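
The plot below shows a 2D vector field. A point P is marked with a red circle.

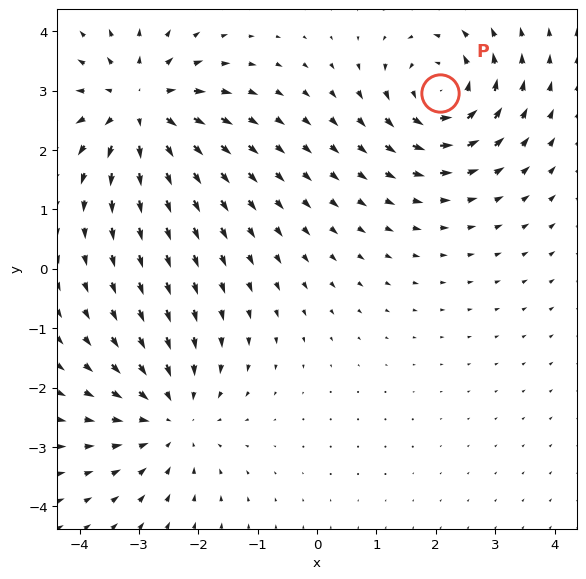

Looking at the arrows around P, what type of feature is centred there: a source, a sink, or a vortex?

At P (2.1, 3.0) the arrows circulate counterclockwise. Divergence ≈0, curl about +6 — near-zero divergence with nonzero curl is a vortex.

vortex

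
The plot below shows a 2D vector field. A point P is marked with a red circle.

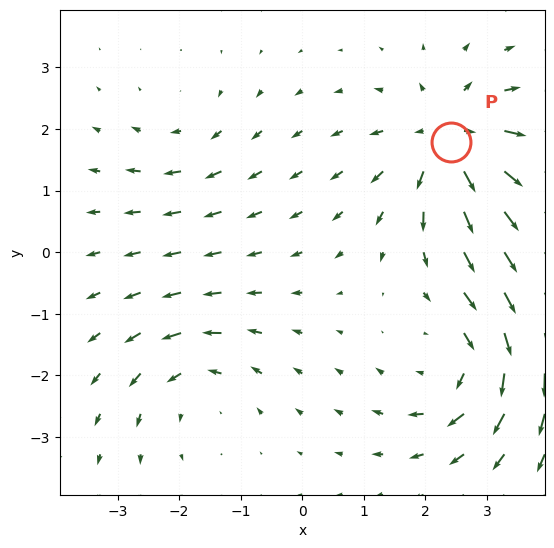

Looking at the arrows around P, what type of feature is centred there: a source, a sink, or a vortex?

At P (2.4, 1.8) the arrows spread outward. Divergence about +6, curl ≈0 — positive divergence with near-zero curl is a source.

source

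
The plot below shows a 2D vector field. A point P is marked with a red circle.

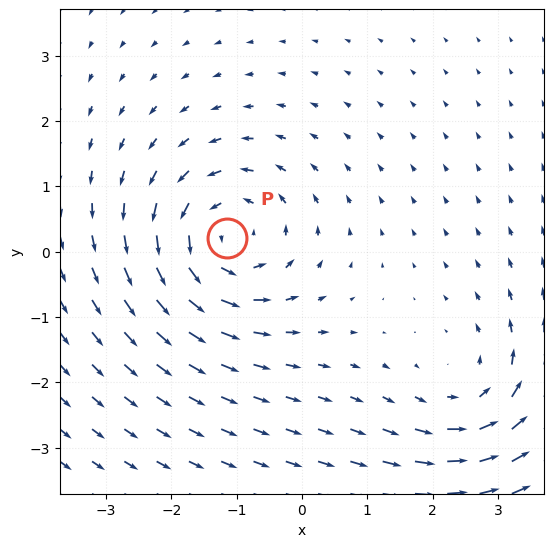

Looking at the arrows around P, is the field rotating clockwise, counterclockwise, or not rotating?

counterclockwise

Near P at (-1.2, 0.2) the arrows circulate counterclockwise. The curl (z-component) there is about +5; positive curl means counterclockwise rotation.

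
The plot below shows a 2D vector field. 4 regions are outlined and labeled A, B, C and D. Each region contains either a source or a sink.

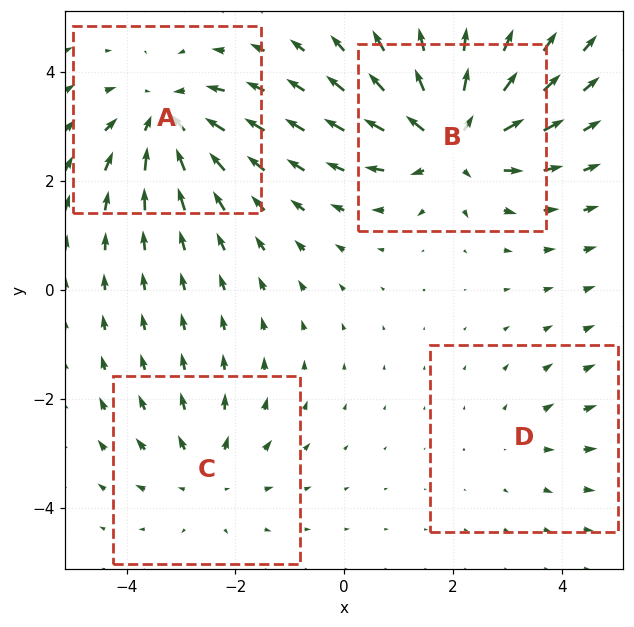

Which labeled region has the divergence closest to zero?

Divergence at each region's feature centre — A: about -5, B: about +7, C: about +3, D: about +2. Region D is closest to zero.

D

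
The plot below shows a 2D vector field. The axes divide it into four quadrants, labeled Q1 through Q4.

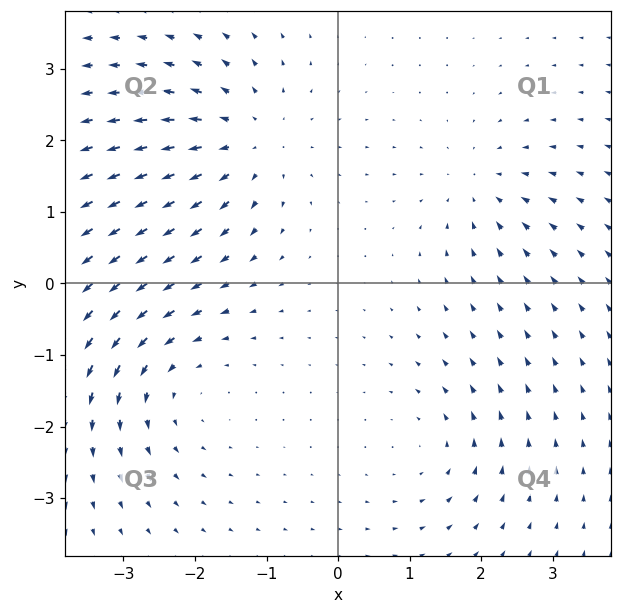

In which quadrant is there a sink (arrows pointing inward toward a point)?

The sink sits at approximately (2.0, 1.4), which lies in quadrant Q1. The divergence there is about -4, negative as expected for a sink.

Q1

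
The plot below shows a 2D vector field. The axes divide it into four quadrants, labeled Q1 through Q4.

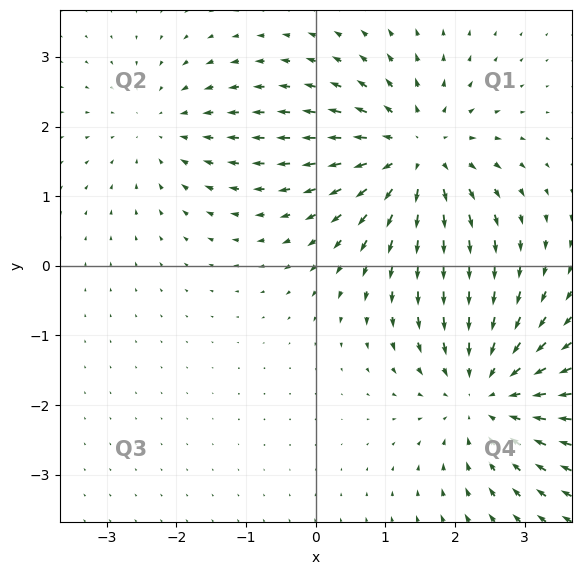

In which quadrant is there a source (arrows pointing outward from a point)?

Q1

The source sits at approximately (1.4, 1.6), which lies in quadrant Q1. The divergence there is about +5, positive as expected for a source.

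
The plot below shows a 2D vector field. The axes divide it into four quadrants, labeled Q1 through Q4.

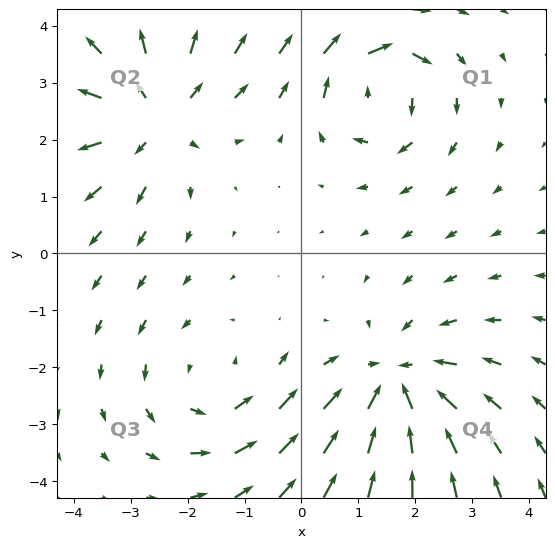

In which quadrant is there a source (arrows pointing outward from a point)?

Q2

The source sits at approximately (-2.6, 2.4), which lies in quadrant Q2. The divergence there is about +4, positive as expected for a source.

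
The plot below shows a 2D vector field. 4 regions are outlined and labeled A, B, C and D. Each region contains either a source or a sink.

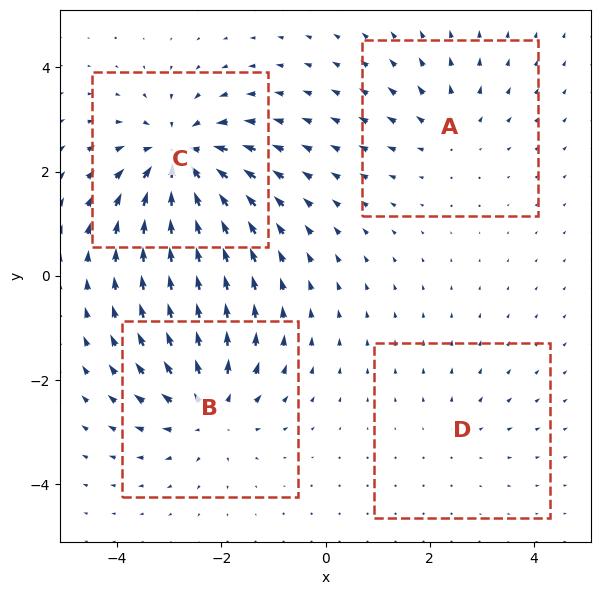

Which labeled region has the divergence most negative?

Divergence at each region's feature centre — A: about +3, B: about +5, C: about -7, D: about +2. Region C is most negative.

C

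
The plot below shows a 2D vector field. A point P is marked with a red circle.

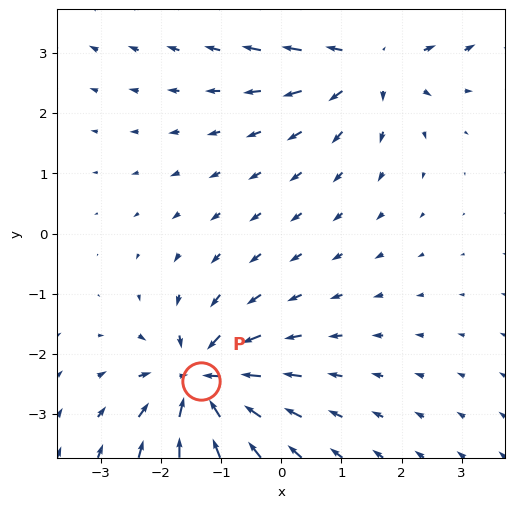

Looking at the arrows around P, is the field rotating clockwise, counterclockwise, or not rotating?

not rotating

Near P at (-1.3, -2.5) the arrows show no circulation. The curl there is ≈0.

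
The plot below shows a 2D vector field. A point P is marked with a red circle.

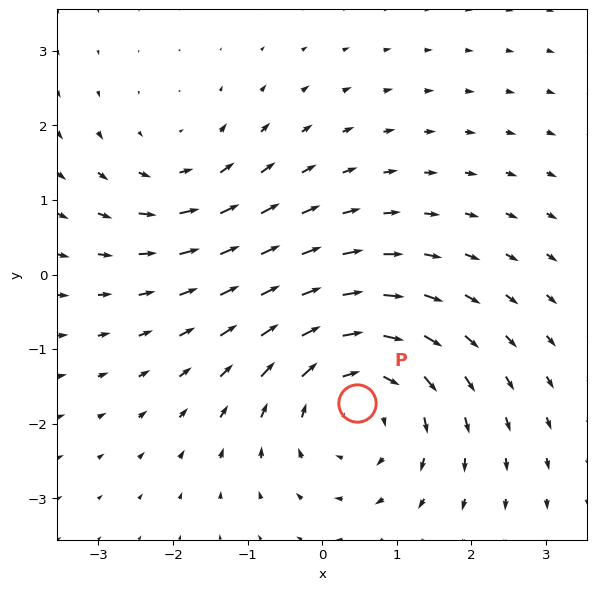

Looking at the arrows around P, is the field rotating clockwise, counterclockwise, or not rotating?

Near P at (0.5, -1.7) the arrows circulate clockwise. The curl (z-component) there is about -4; negative curl means clockwise rotation.

clockwise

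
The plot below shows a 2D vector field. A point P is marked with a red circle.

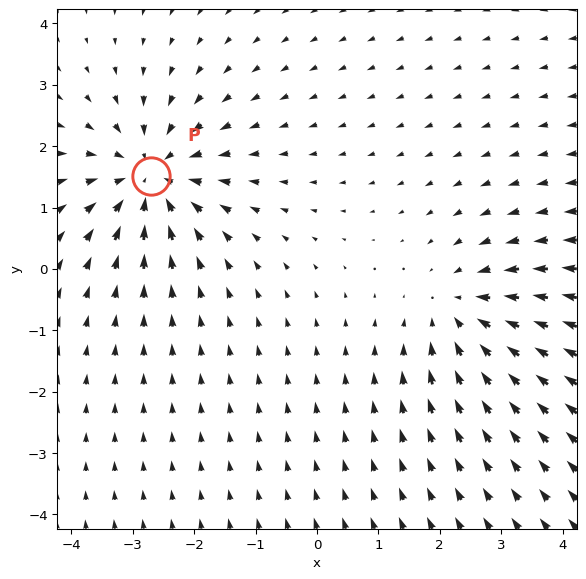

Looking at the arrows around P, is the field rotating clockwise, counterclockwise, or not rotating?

not rotating

Near P at (-2.7, 1.5) the arrows show no circulation. The curl there is ≈0.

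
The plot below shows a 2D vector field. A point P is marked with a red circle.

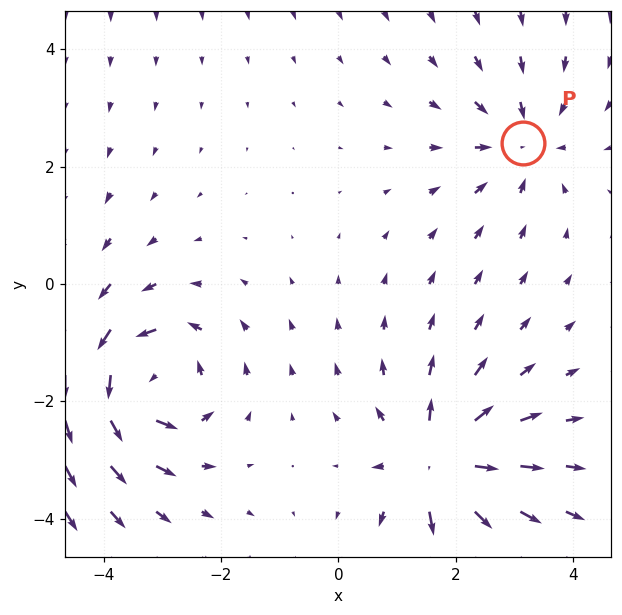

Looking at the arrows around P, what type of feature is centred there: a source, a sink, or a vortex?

At P (3.2, 2.4) the arrows converge inward. Divergence about -3, curl ≈0 — negative divergence with near-zero curl is a sink.

sink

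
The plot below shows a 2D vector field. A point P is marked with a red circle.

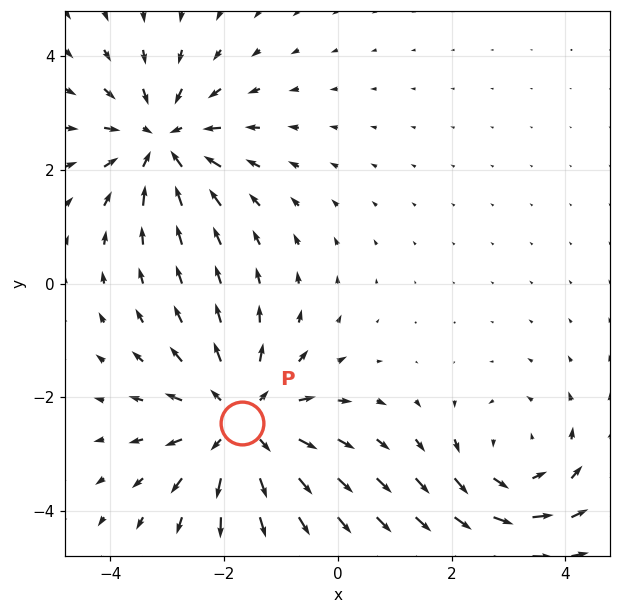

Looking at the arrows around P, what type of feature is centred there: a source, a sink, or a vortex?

At P (-1.7, -2.5) the arrows spread outward. Divergence about +4, curl ≈0 — positive divergence with near-zero curl is a source.

source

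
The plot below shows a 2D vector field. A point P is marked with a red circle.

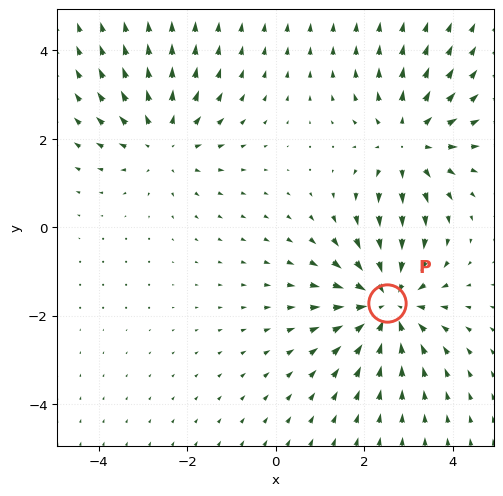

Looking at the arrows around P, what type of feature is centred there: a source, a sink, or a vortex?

At P (2.5, -1.7) the arrows converge inward. Divergence about -4, curl ≈0 — negative divergence with near-zero curl is a sink.

sink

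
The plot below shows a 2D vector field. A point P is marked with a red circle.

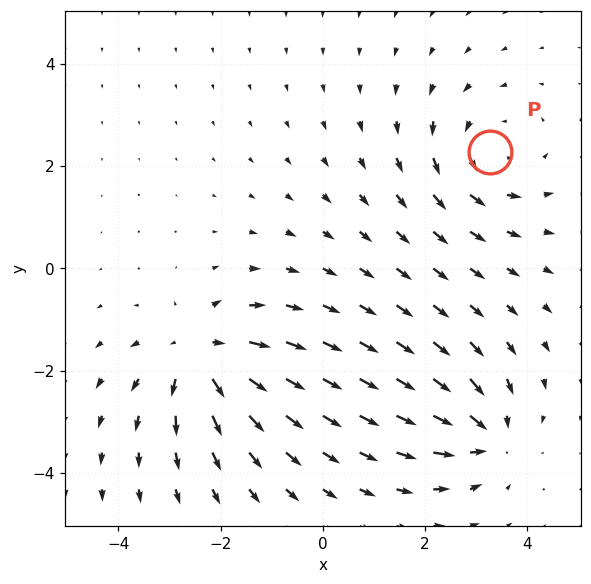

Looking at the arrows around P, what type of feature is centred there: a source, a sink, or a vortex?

vortex

At P (3.3, 2.3) the arrows circulate counterclockwise. Divergence ≈0, curl about +3 — near-zero divergence with nonzero curl is a vortex.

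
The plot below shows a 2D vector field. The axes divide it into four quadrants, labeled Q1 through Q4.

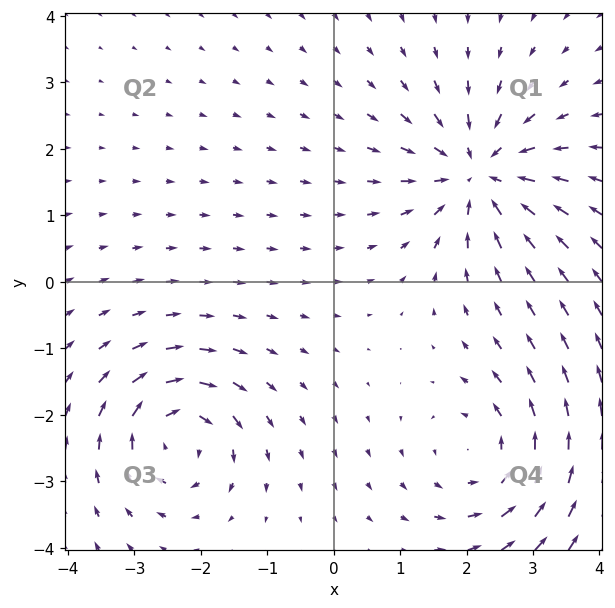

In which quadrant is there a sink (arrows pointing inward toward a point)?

Q1

The sink sits at approximately (2.2, 1.6), which lies in quadrant Q1. The divergence there is about -5, negative as expected for a sink.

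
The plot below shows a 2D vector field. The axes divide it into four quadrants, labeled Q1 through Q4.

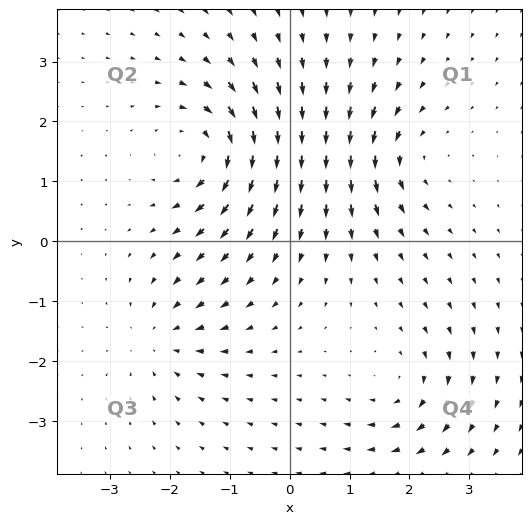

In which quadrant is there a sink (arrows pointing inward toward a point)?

The sink sits at approximately (-2.1, -1.6), which lies in quadrant Q3. The divergence there is about -4, negative as expected for a sink.

Q3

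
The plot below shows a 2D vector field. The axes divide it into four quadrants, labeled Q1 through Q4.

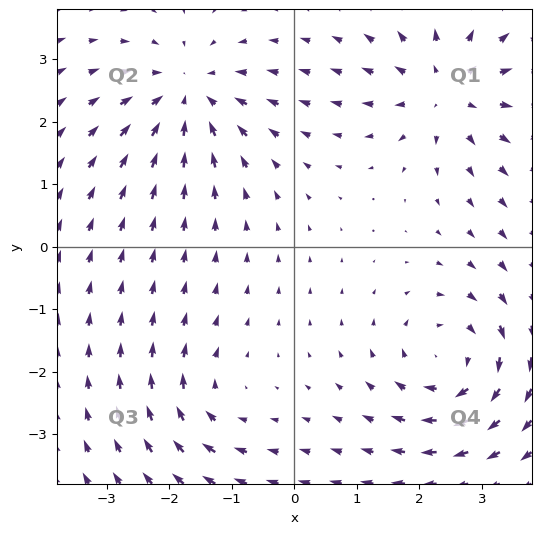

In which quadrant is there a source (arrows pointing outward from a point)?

The source sits at approximately (2.4, 2.5), which lies in quadrant Q1. The divergence there is about +5, positive as expected for a source.

Q1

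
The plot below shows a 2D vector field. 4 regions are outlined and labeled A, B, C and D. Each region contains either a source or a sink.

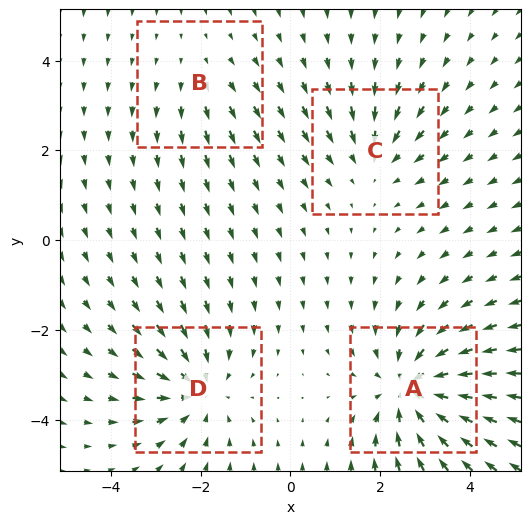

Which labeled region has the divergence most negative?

Divergence at each region's feature centre — A: about -6, B: about +2, C: about -3, D: about -4. Region A is most negative.

A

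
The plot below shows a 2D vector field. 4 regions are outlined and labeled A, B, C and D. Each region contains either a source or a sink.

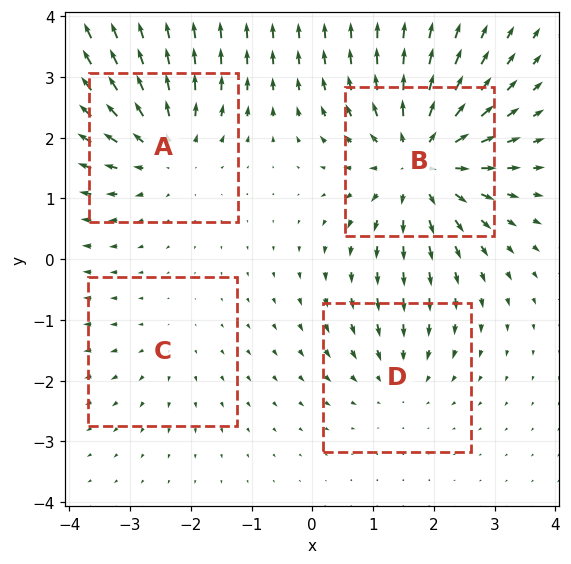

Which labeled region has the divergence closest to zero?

Divergence at each region's feature centre — A: about +5, B: about +7, C: about +2, D: about -3. Region C is closest to zero.

C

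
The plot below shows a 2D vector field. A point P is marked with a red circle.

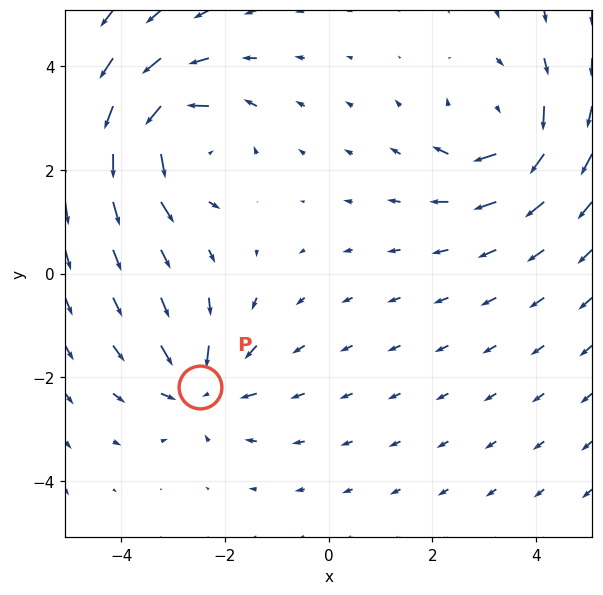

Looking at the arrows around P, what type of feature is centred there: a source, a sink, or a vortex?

sink

At P (-2.5, -2.2) the arrows converge inward. Divergence about -4, curl ≈0 — negative divergence with near-zero curl is a sink.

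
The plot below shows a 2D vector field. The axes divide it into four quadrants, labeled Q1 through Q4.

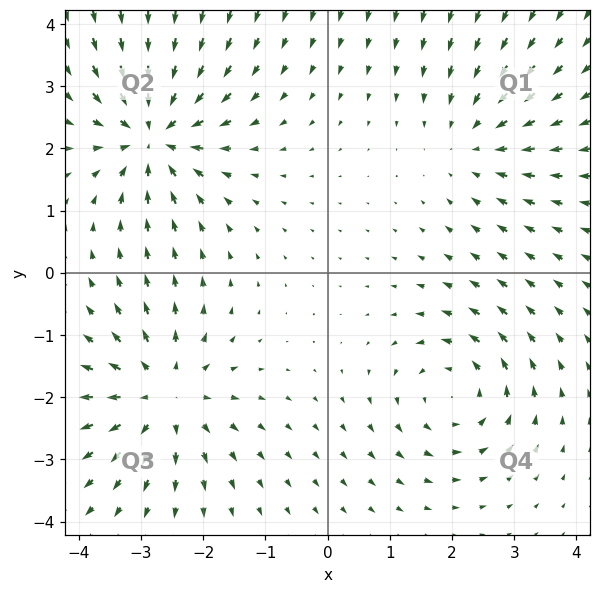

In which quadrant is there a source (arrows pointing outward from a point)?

The source sits at approximately (-2.6, -2.0), which lies in quadrant Q3. The divergence there is about +5, positive as expected for a source.

Q3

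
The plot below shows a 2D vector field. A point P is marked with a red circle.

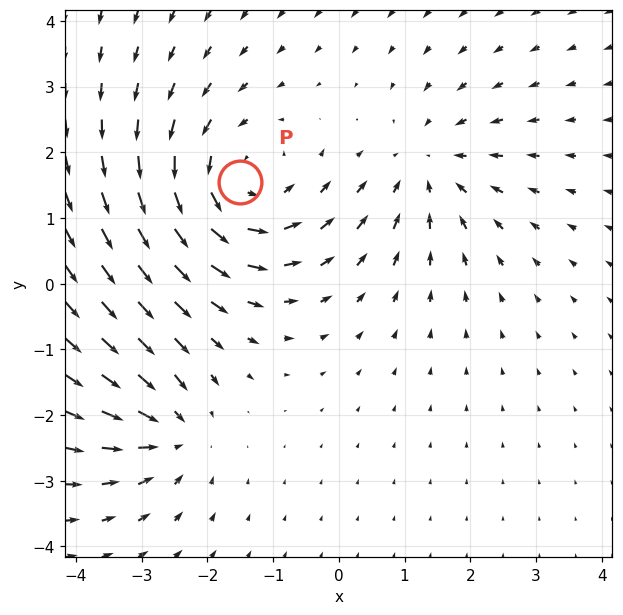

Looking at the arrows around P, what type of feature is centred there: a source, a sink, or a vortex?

At P (-1.5, 1.5) the arrows circulate counterclockwise. Divergence ≈0, curl about +4 — near-zero divergence with nonzero curl is a vortex.

vortex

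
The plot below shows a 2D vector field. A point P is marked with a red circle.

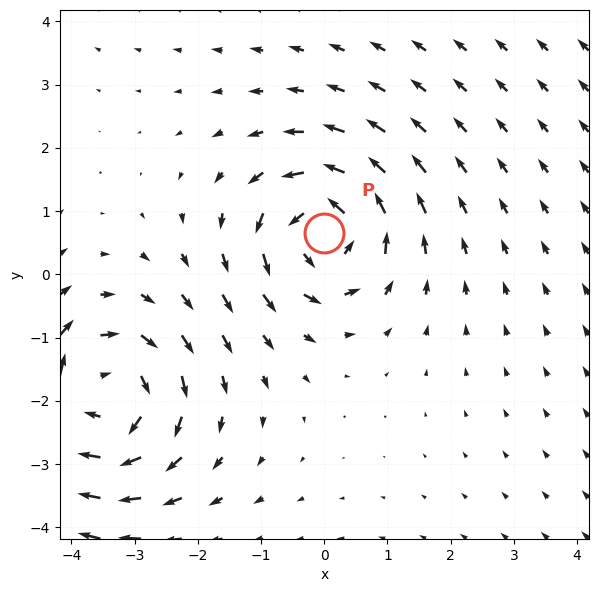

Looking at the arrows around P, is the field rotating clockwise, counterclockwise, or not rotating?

counterclockwise

Near P at (0.0, 0.7) the arrows circulate counterclockwise. The curl (z-component) there is about +5; positive curl means counterclockwise rotation.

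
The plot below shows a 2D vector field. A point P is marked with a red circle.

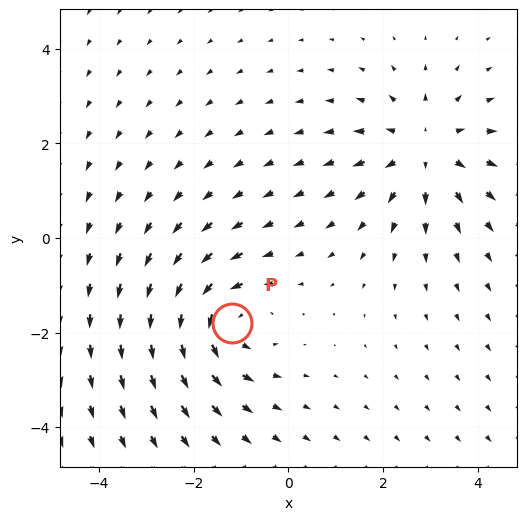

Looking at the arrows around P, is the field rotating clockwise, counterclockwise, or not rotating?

Near P at (-1.2, -1.8) the arrows circulate counterclockwise. The curl (z-component) there is about +4; positive curl means counterclockwise rotation.

counterclockwise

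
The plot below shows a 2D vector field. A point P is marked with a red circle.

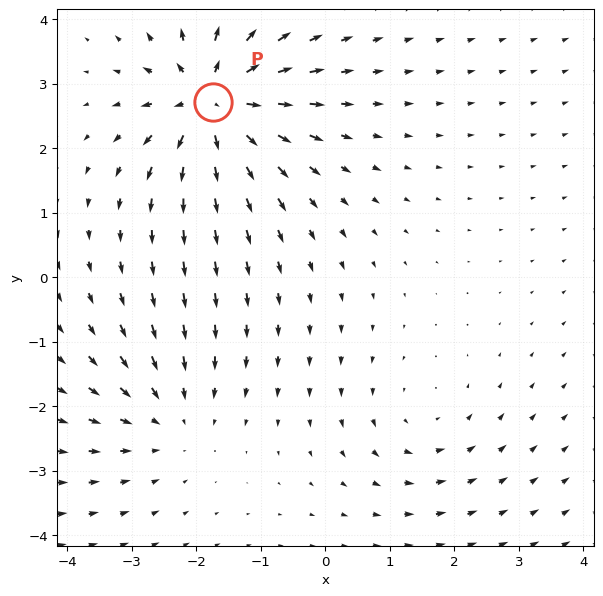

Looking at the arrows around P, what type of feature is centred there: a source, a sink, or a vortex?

source

At P (-1.7, 2.7) the arrows spread outward. Divergence about +7, curl ≈0 — positive divergence with near-zero curl is a source.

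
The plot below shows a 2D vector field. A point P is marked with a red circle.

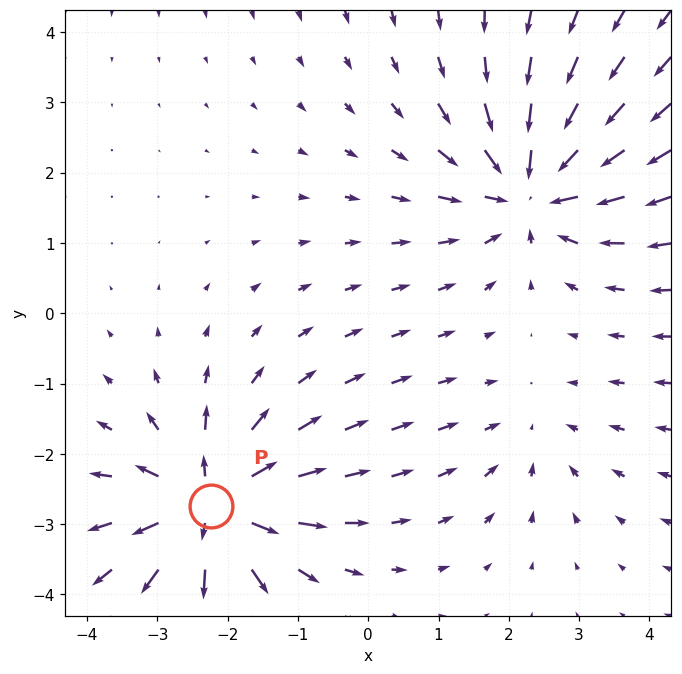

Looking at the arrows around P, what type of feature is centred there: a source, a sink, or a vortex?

source

At P (-2.2, -2.7) the arrows spread outward. Divergence about +7, curl ≈0 — positive divergence with near-zero curl is a source.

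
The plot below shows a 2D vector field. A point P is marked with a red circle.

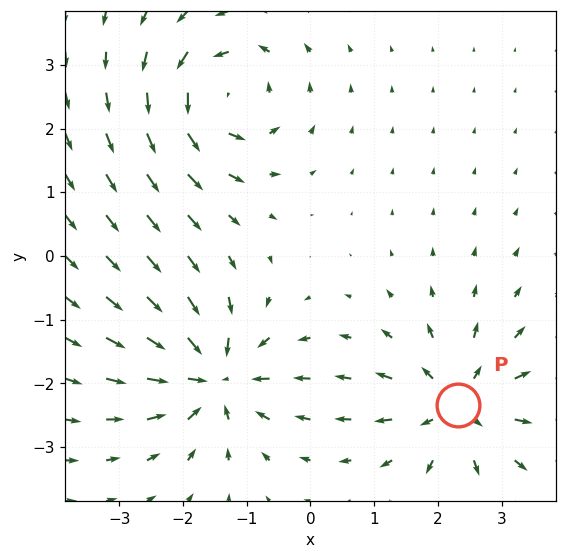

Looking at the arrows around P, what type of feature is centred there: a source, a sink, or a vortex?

source

At P (2.3, -2.3) the arrows spread outward. Divergence about +6, curl ≈0 — positive divergence with near-zero curl is a source.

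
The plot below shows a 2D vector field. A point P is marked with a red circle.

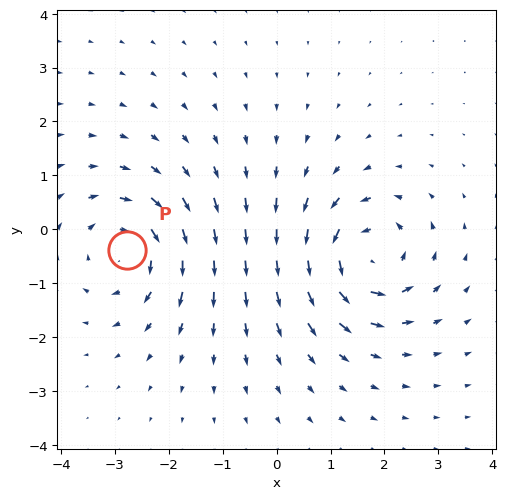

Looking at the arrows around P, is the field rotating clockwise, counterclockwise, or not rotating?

clockwise

Near P at (-2.8, -0.4) the arrows circulate clockwise. The curl (z-component) there is about -5; negative curl means clockwise rotation.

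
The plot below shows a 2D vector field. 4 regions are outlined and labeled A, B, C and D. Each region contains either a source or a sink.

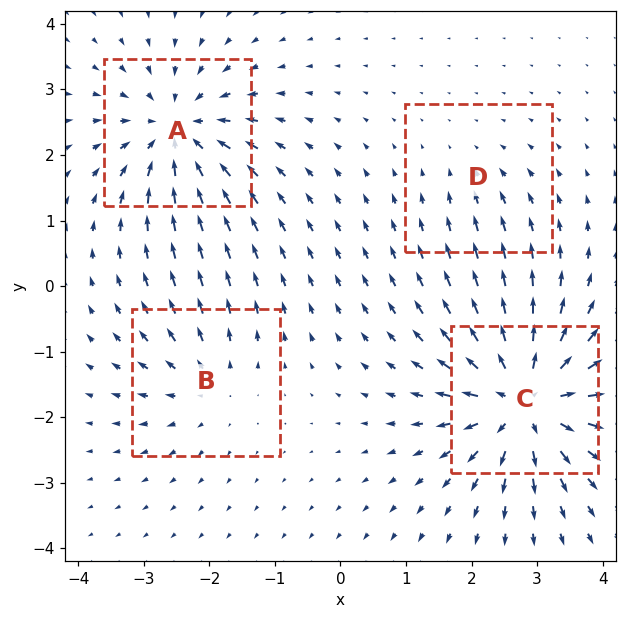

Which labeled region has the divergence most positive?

Divergence at each region's feature centre — A: about -6, B: about +4, C: about +8, D: about -2. Region C is most positive.

C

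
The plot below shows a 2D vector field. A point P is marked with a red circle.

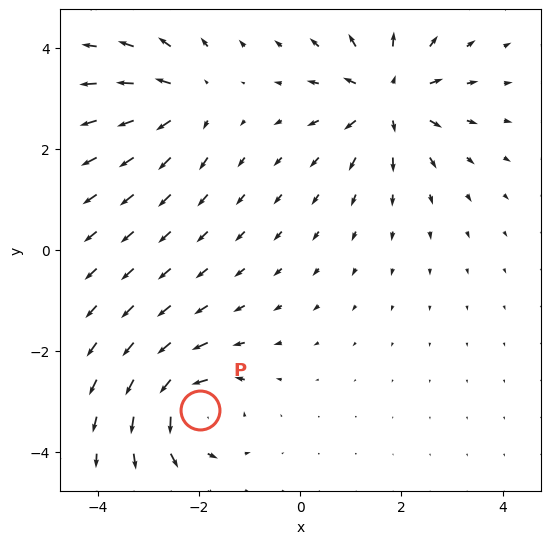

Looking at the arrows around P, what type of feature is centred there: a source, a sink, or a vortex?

vortex

At P (-2.0, -3.2) the arrows circulate counterclockwise. Divergence ≈0, curl about +6 — near-zero divergence with nonzero curl is a vortex.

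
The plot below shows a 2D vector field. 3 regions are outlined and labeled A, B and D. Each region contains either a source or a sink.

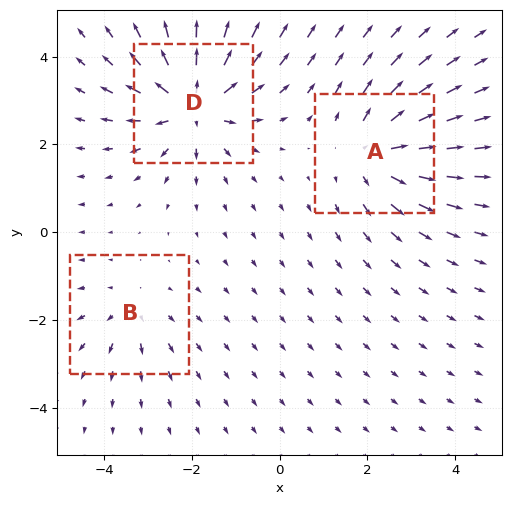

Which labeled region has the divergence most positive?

D

Divergence at each region's feature centre — A: about +4, B: about +2, D: about +5. Region D is most positive.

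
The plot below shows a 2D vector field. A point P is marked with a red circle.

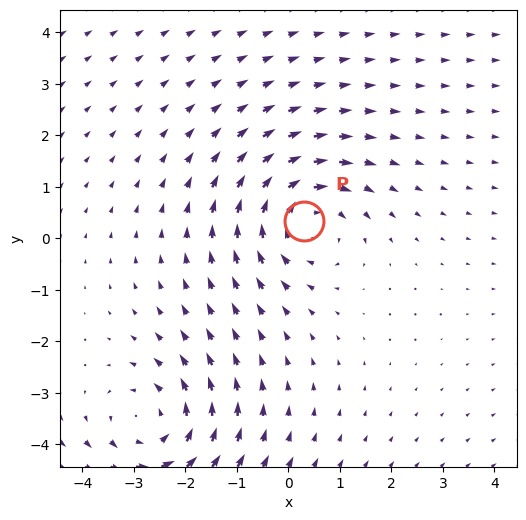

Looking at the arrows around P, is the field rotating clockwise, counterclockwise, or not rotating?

clockwise

Near P at (0.3, 0.3) the arrows circulate clockwise. The curl (z-component) there is about -4; negative curl means clockwise rotation.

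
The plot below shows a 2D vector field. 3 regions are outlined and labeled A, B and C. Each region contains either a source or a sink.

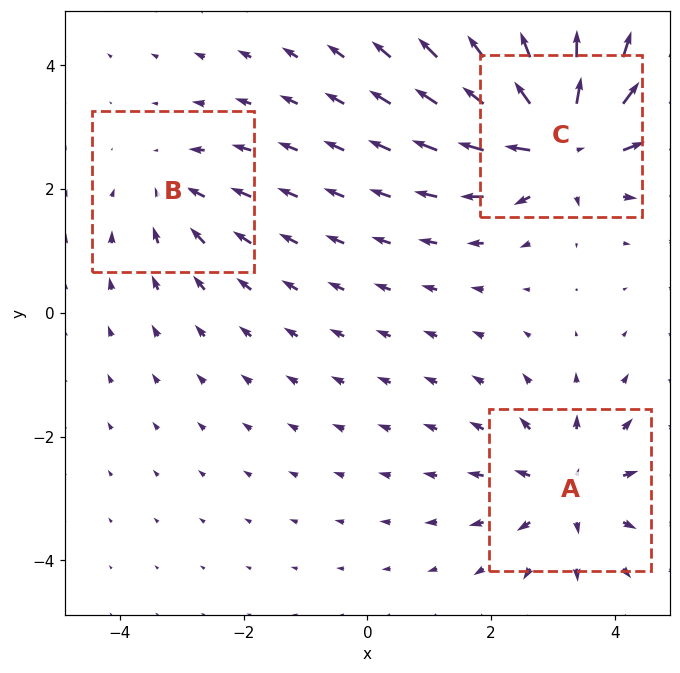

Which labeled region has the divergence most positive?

Divergence at each region's feature centre — A: about +3, B: about -2, C: about +6. Region C is most positive.

C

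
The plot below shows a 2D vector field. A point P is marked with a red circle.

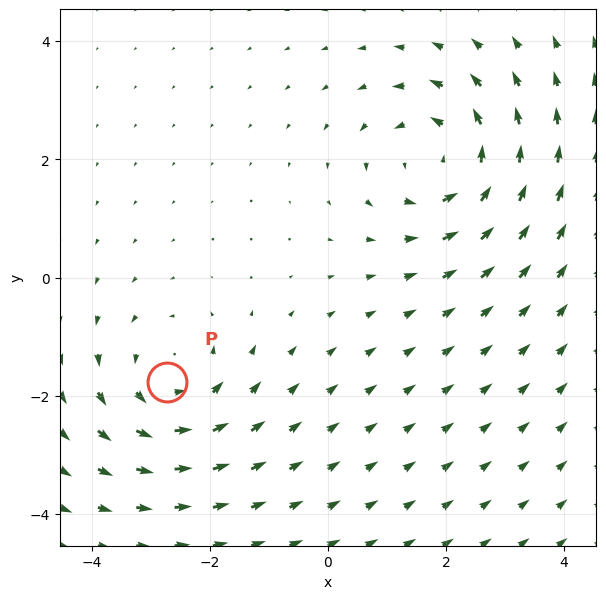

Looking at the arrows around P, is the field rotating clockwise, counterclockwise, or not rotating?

Near P at (-2.7, -1.8) the arrows circulate counterclockwise. The curl (z-component) there is about +3; positive curl means counterclockwise rotation.

counterclockwise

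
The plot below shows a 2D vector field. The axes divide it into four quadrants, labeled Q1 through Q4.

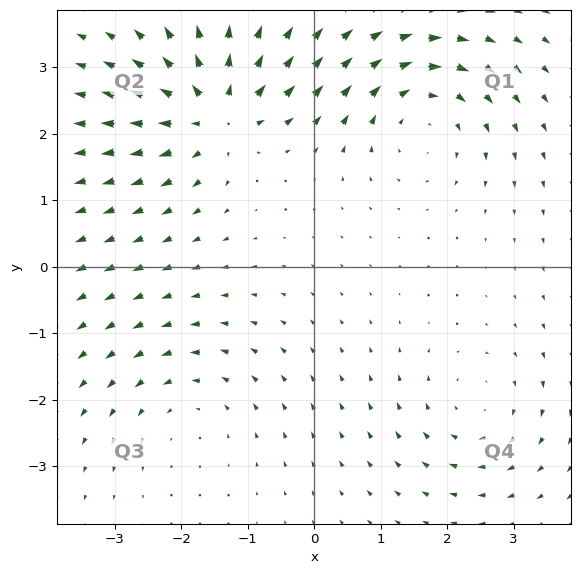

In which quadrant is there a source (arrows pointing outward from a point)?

The source sits at approximately (-1.5, 2.3), which lies in quadrant Q2. The divergence there is about +7, positive as expected for a source.

Q2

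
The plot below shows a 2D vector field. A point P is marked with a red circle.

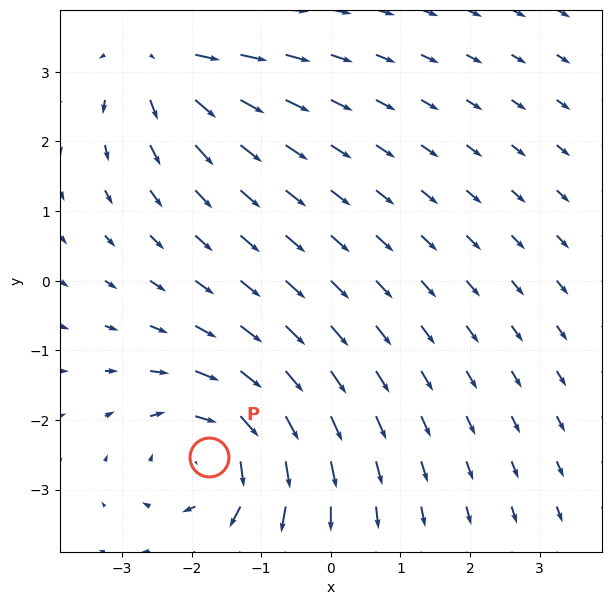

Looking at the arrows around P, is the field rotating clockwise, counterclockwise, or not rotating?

Near P at (-1.8, -2.5) the arrows circulate clockwise. The curl (z-component) there is about -4; negative curl means clockwise rotation.

clockwise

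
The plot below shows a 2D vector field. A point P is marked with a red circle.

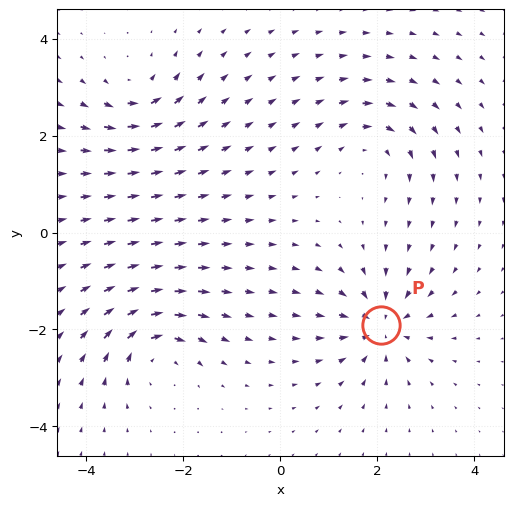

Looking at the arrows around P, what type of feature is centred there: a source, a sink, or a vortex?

sink

At P (2.1, -1.9) the arrows converge inward. Divergence about -7, curl ≈0 — negative divergence with near-zero curl is a sink.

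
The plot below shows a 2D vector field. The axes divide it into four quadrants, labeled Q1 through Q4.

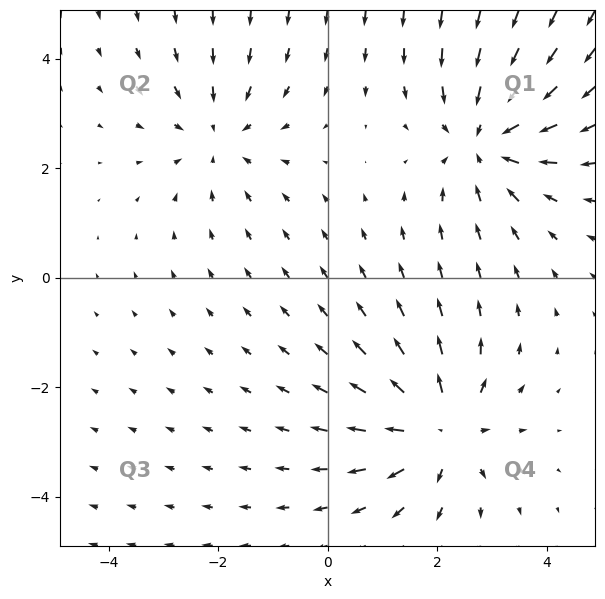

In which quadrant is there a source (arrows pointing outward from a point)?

The source sits at approximately (2.1, -2.8), which lies in quadrant Q4. The divergence there is about +4, positive as expected for a source.

Q4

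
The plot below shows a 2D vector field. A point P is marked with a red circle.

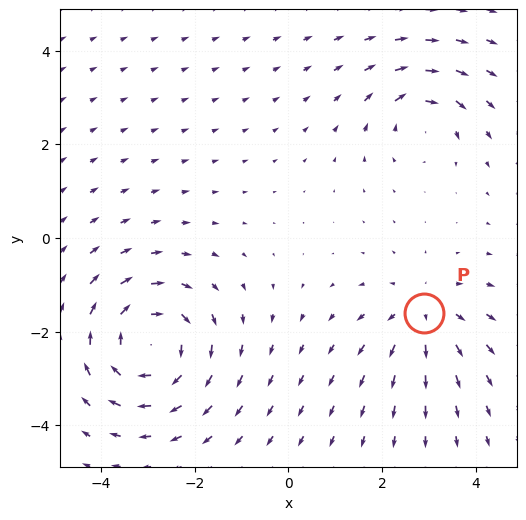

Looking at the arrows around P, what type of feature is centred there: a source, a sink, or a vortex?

source

At P (2.9, -1.6) the arrows spread outward. Divergence about +3, curl ≈0 — positive divergence with near-zero curl is a source.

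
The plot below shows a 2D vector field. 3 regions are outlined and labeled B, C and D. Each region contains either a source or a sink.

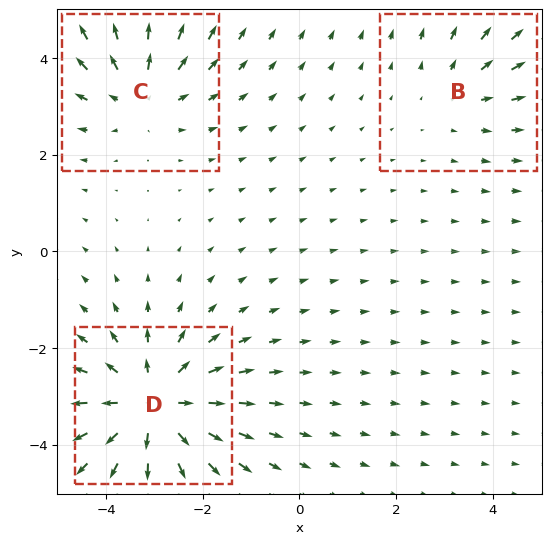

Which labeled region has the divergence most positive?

Divergence at each region's feature centre — B: about +2, C: about +3, D: about +4. Region D is most positive.

D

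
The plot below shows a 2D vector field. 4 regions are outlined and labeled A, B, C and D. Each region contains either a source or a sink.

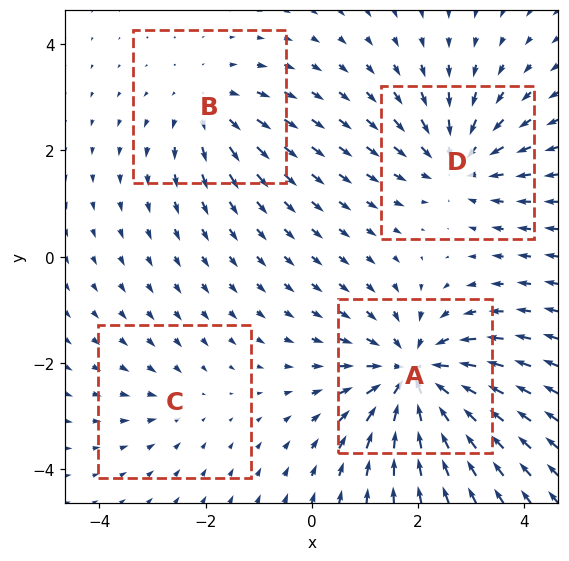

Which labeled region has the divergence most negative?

A

Divergence at each region's feature centre — A: about -7, B: about +3, C: about -2, D: about -5. Region A is most negative.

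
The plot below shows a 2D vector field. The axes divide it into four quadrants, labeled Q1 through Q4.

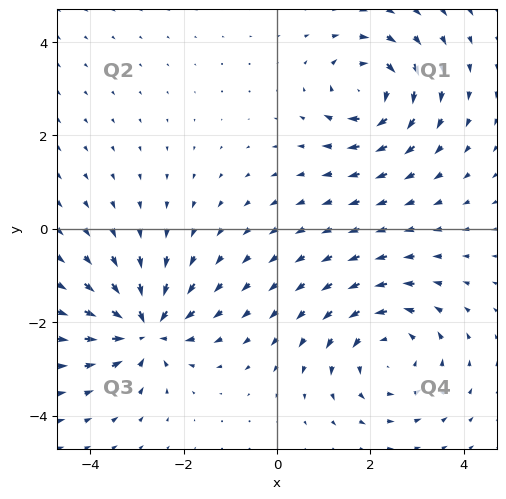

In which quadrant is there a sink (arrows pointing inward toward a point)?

The sink sits at approximately (-2.8, -2.1), which lies in quadrant Q3. The divergence there is about -4, negative as expected for a sink.

Q3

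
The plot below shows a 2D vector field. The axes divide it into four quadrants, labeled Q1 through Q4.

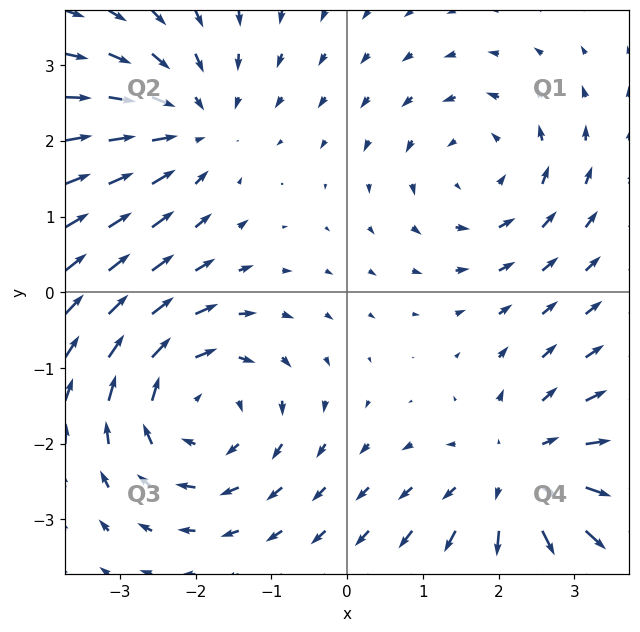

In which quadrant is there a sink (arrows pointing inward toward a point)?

Q2

The sink sits at approximately (-2.1, 2.2), which lies in quadrant Q2. The divergence there is about -3, negative as expected for a sink.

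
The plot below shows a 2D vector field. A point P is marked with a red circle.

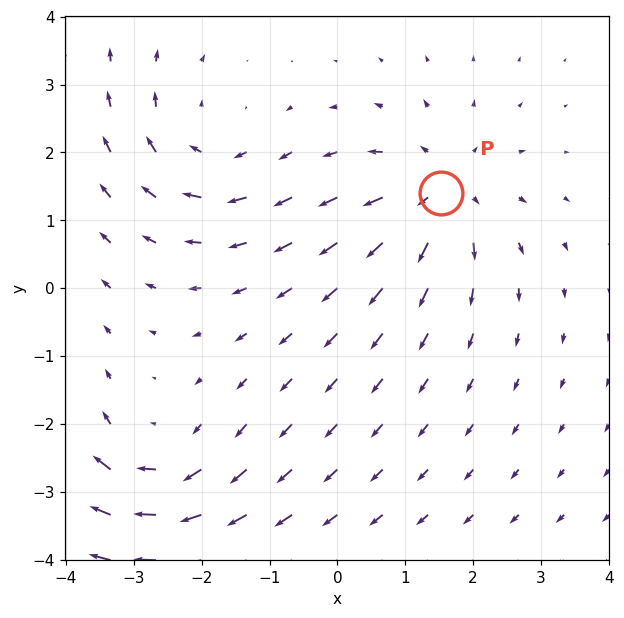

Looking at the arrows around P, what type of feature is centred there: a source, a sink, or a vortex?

source

At P (1.5, 1.4) the arrows spread outward. Divergence about +4, curl ≈0 — positive divergence with near-zero curl is a source.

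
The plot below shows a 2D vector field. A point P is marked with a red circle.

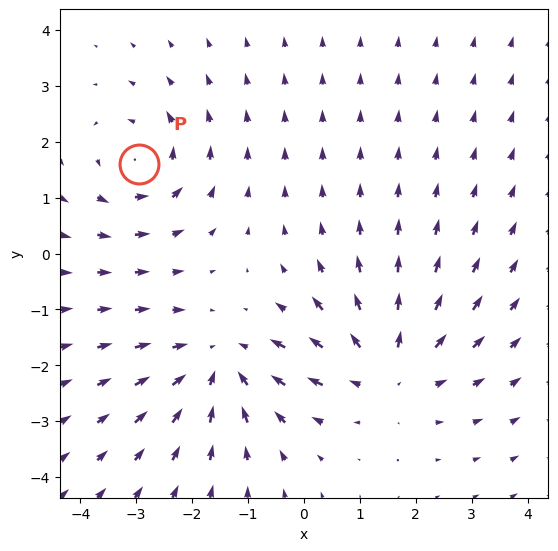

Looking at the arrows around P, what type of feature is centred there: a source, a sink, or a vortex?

vortex

At P (-3.0, 1.6) the arrows circulate counterclockwise. Divergence ≈0, curl about +4 — near-zero divergence with nonzero curl is a vortex.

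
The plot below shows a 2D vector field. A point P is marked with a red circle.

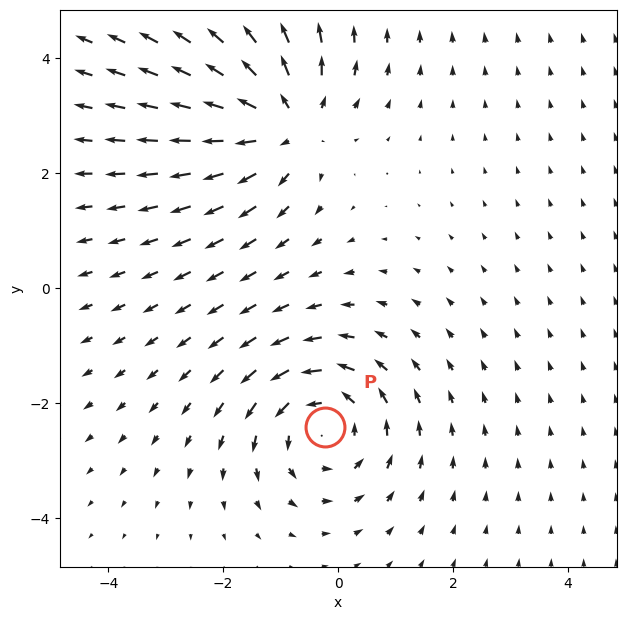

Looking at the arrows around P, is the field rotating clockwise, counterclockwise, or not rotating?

counterclockwise

Near P at (-0.2, -2.4) the arrows circulate counterclockwise. The curl (z-component) there is about +3; positive curl means counterclockwise rotation.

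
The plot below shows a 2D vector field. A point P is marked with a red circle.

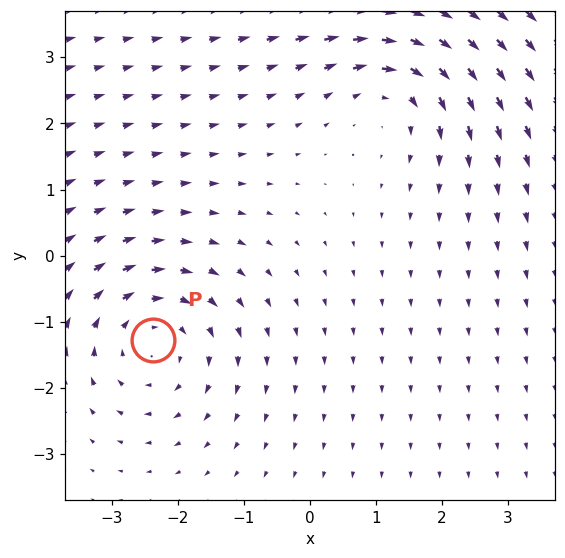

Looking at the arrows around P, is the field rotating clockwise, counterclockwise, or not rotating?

clockwise

Near P at (-2.4, -1.3) the arrows circulate clockwise. The curl (z-component) there is about -4; negative curl means clockwise rotation.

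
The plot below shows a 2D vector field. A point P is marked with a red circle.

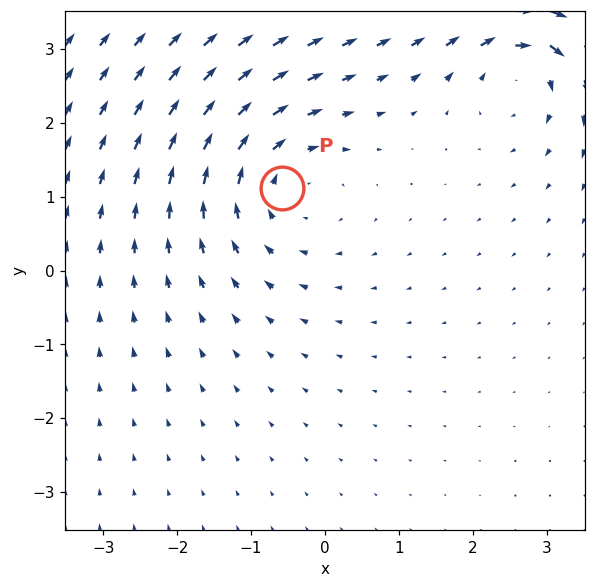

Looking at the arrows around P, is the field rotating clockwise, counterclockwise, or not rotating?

Near P at (-0.6, 1.1) the arrows circulate clockwise. The curl (z-component) there is about -3; negative curl means clockwise rotation.

clockwise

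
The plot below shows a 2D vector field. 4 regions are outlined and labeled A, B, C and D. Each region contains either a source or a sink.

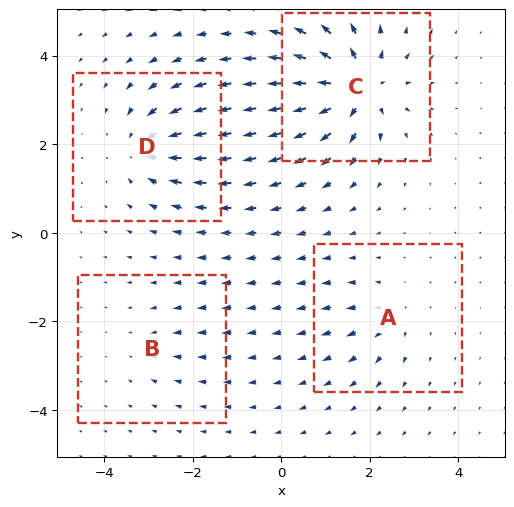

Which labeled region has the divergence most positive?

Divergence at each region's feature centre — A: about +4, B: about -2, C: about +9, D: about -6. Region C is most positive.

C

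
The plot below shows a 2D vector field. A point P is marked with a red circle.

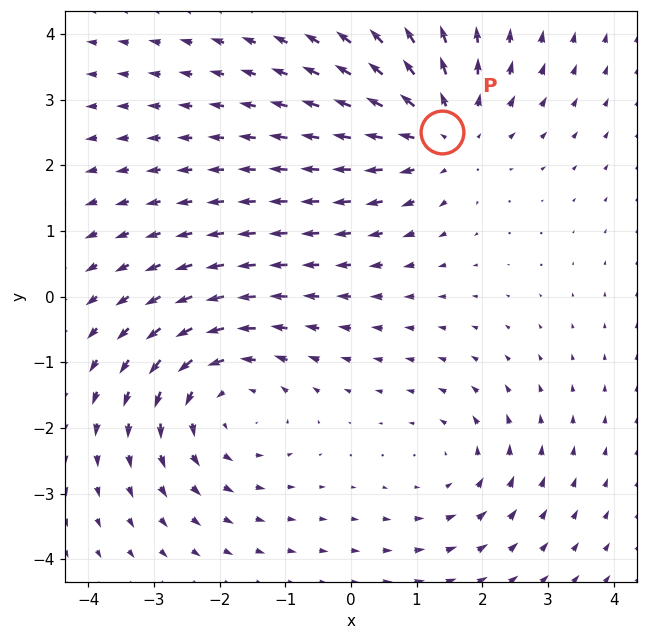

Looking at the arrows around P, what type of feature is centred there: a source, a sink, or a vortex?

At P (1.4, 2.5) the arrows spread outward. Divergence about +4, curl ≈0 — positive divergence with near-zero curl is a source.

source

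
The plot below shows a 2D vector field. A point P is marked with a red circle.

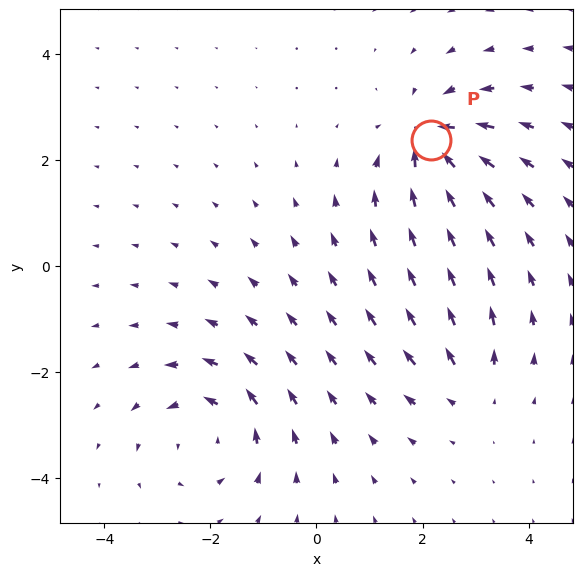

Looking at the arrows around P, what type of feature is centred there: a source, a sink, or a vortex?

At P (2.2, 2.4) the arrows converge inward. Divergence about -6, curl ≈0 — negative divergence with near-zero curl is a sink.

sink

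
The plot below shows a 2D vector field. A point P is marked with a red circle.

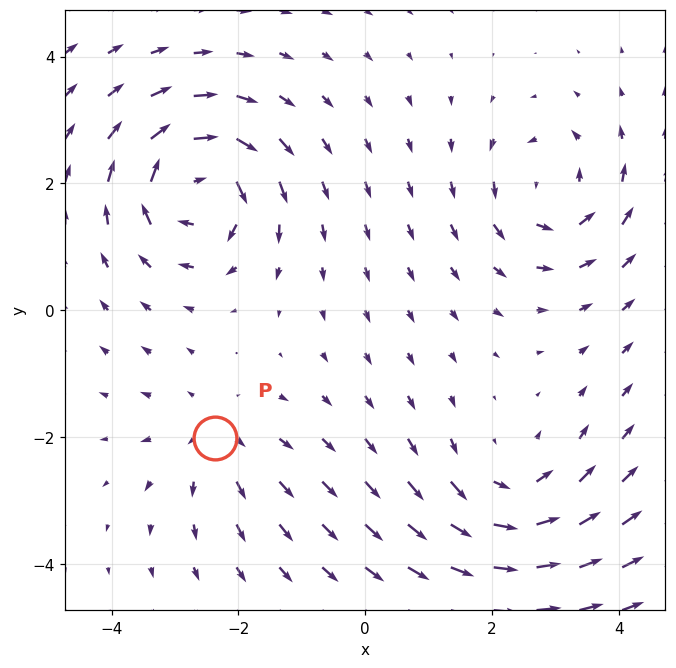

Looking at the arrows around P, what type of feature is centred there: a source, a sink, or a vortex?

At P (-2.4, -2.0) the arrows spread outward. Divergence about +3, curl ≈0 — positive divergence with near-zero curl is a source.

source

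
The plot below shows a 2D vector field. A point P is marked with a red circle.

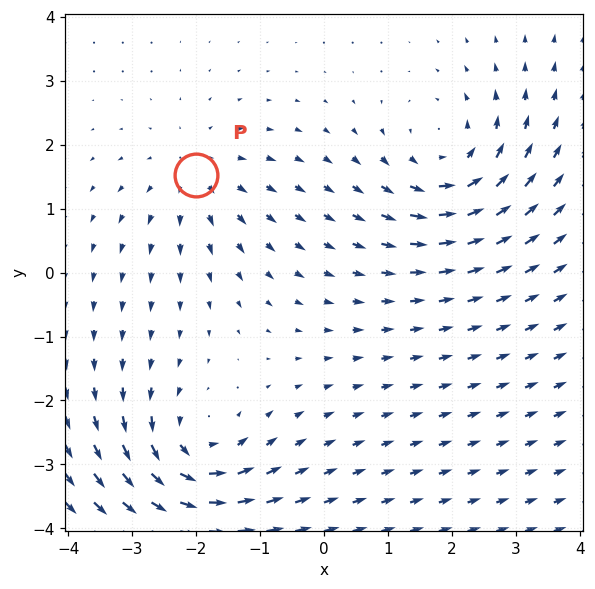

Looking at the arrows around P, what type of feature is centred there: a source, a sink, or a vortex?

At P (-2.0, 1.5) the arrows spread outward. Divergence about +3, curl ≈0 — positive divergence with near-zero curl is a source.

source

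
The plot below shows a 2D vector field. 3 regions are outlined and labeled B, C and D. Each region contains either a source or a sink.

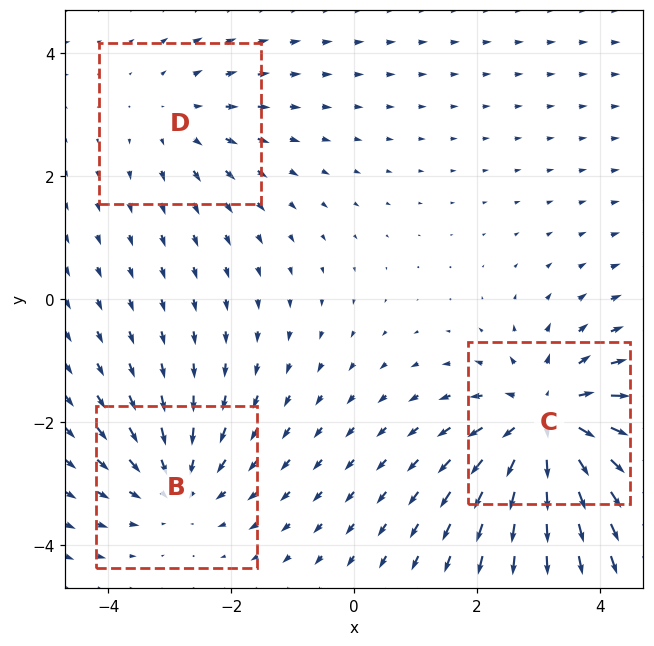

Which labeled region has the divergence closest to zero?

D

Divergence at each region's feature centre — B: about -3, C: about +5, D: about +2. Region D is closest to zero.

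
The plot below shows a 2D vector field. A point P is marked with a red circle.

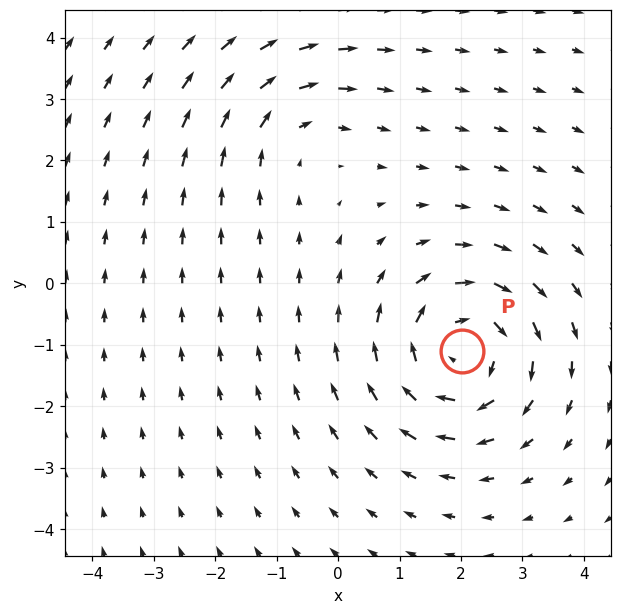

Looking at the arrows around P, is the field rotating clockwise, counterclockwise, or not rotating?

Near P at (2.0, -1.1) the arrows circulate clockwise. The curl (z-component) there is about -4; negative curl means clockwise rotation.

clockwise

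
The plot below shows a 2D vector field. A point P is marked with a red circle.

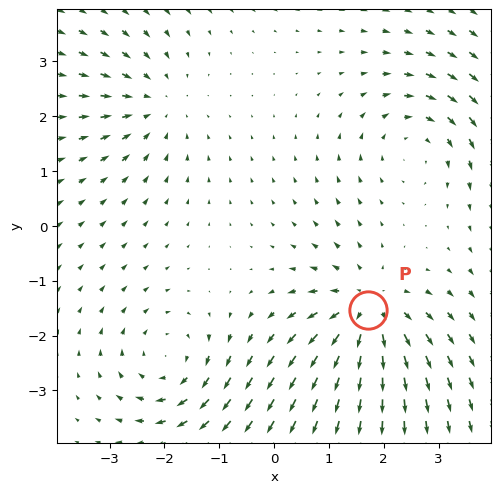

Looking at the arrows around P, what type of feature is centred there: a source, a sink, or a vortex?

source

At P (1.7, -1.5) the arrows spread outward. Divergence about +5, curl ≈0 — positive divergence with near-zero curl is a source.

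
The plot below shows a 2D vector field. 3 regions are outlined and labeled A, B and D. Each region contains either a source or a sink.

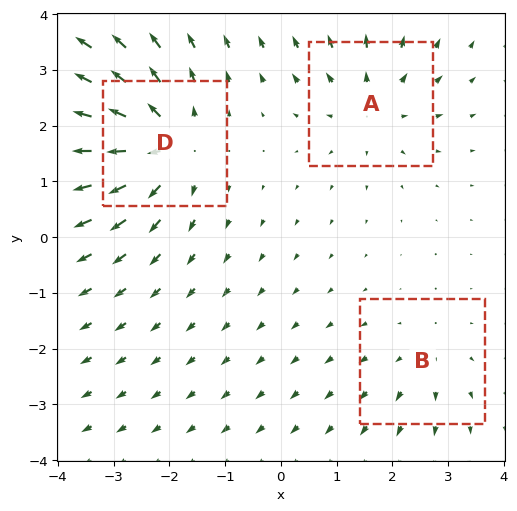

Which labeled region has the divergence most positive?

D

Divergence at each region's feature centre — A: about +3, B: about +2, D: about +5. Region D is most positive.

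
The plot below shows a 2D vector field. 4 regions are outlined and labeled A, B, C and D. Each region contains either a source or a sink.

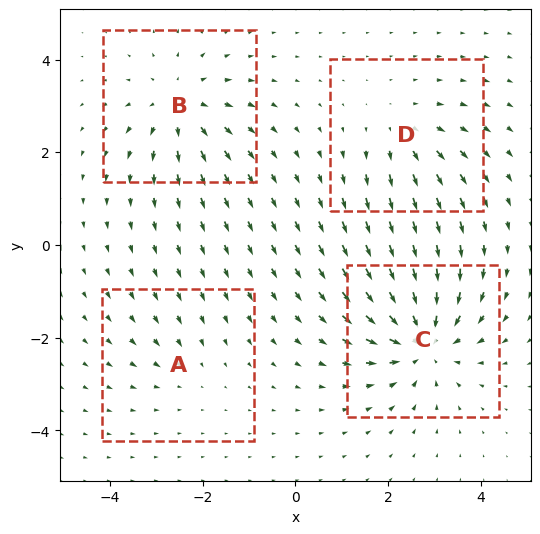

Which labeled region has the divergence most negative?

C

Divergence at each region's feature centre — A: about -2, B: about +5, C: about -6, D: about +3. Region C is most negative.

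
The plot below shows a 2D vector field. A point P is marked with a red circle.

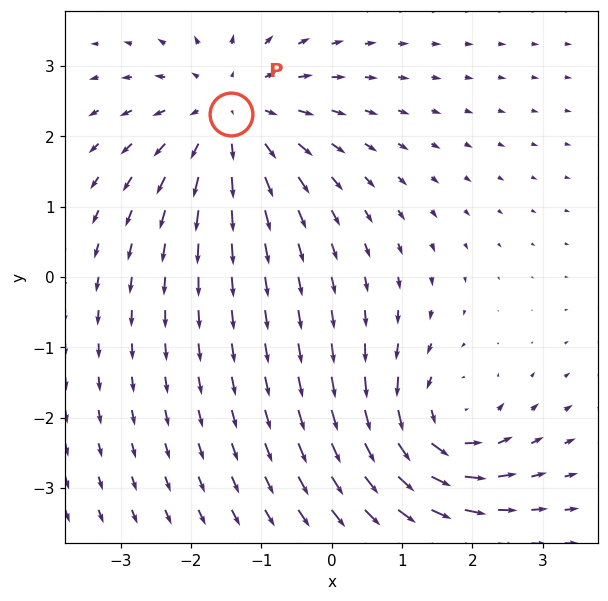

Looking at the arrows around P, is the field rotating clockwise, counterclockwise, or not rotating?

not rotating

Near P at (-1.4, 2.3) the arrows show no circulation. The curl there is ≈0.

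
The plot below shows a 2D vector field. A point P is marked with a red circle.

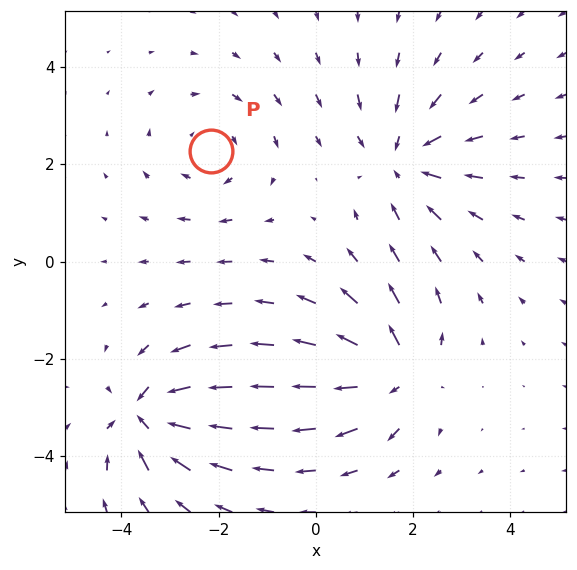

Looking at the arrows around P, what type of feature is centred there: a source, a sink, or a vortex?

At P (-2.2, 2.3) the arrows circulate clockwise. Divergence ≈0, curl about -2 — near-zero divergence with nonzero curl is a vortex.

vortex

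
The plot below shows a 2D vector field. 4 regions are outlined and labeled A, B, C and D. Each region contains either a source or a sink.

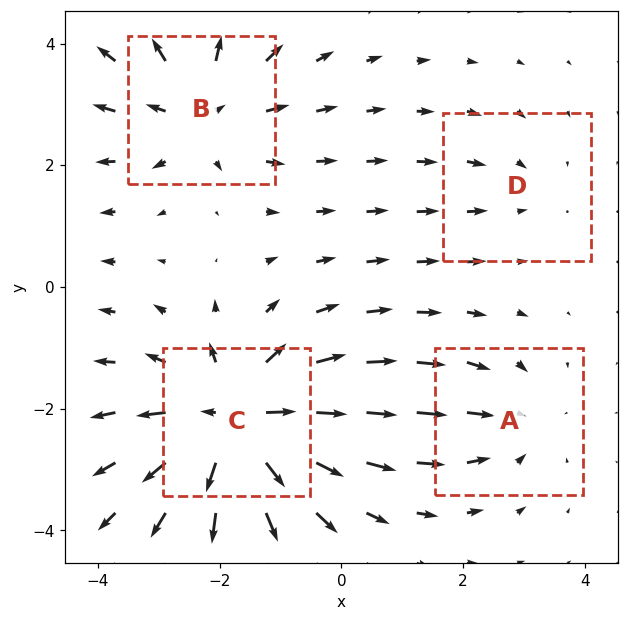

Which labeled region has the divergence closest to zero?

D

Divergence at each region's feature centre — A: about -3, B: about +5, C: about +7, D: about -2. Region D is closest to zero.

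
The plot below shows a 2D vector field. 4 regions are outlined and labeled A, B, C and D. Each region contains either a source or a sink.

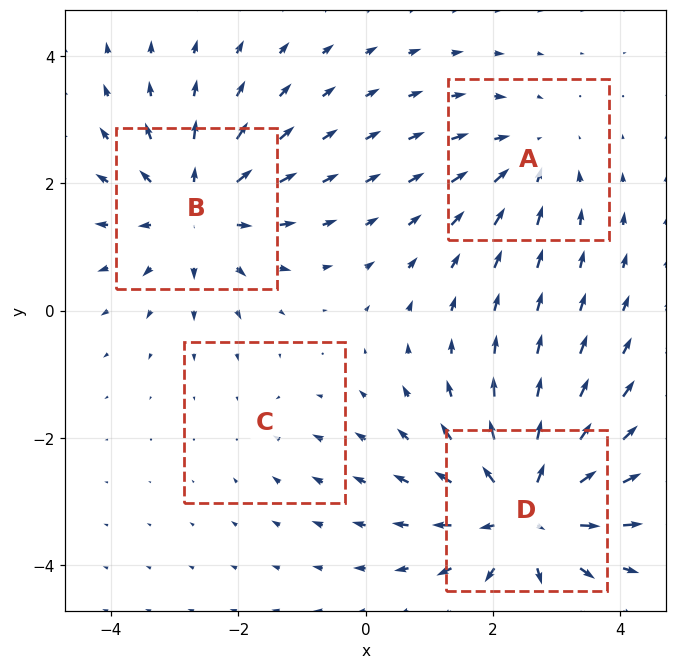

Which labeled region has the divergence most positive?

D

Divergence at each region's feature centre — A: about -3, B: about +5, C: about -2, D: about +7. Region D is most positive.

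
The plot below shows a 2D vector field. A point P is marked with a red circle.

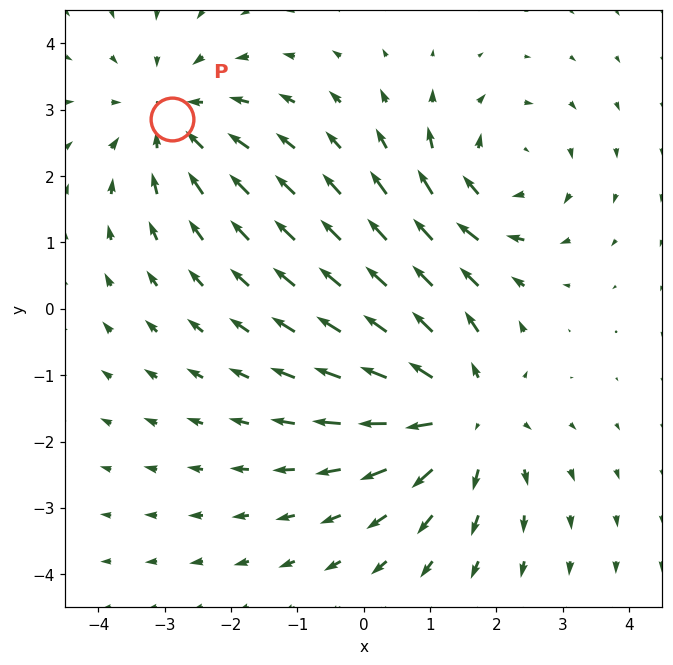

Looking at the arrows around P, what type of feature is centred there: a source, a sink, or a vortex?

At P (-2.9, 2.9) the arrows converge inward. Divergence about -3, curl ≈0 — negative divergence with near-zero curl is a sink.

sink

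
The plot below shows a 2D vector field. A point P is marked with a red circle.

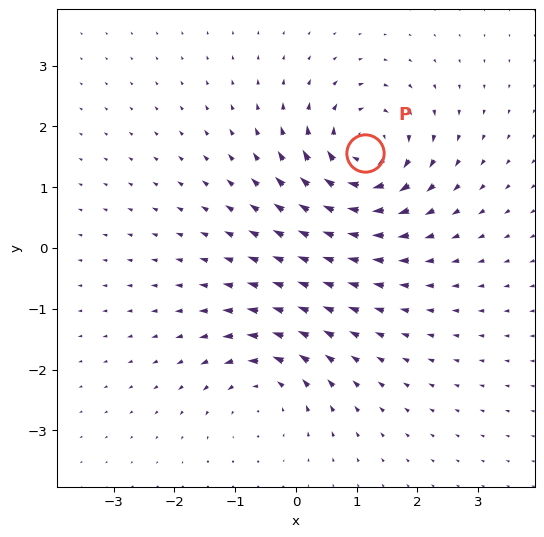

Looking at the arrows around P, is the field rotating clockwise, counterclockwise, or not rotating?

Near P at (1.1, 1.6) the arrows circulate clockwise. The curl (z-component) there is about -5; negative curl means clockwise rotation.

clockwise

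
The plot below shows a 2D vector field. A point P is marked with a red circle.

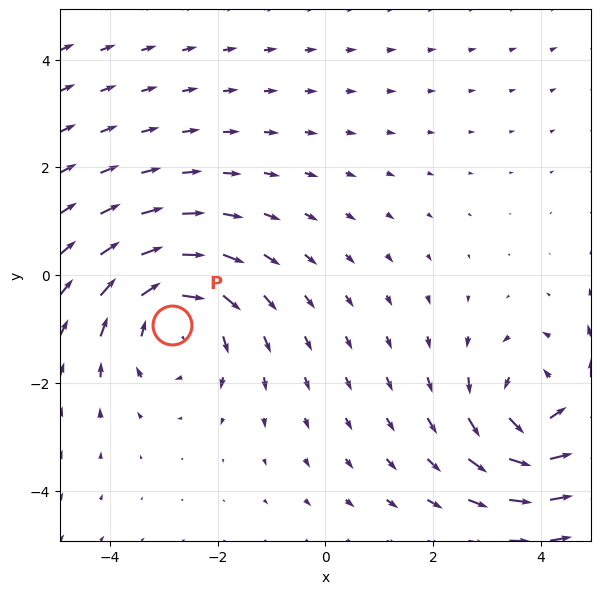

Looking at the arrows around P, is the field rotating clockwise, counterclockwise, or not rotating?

clockwise

Near P at (-2.8, -0.9) the arrows circulate clockwise. The curl (z-component) there is about -2; negative curl means clockwise rotation.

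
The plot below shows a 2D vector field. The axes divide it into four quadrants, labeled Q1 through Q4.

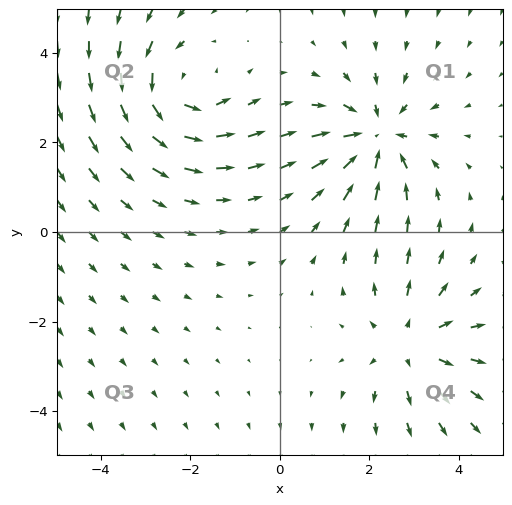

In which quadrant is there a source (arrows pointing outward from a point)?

The source sits at approximately (2.9, -2.5), which lies in quadrant Q4. The divergence there is about +3, positive as expected for a source.

Q4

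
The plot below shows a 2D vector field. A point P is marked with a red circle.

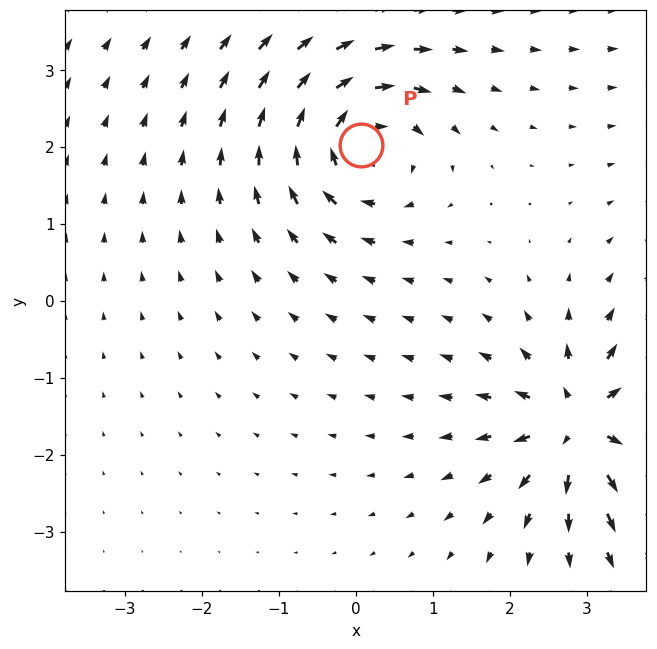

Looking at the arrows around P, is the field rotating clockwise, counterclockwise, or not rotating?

clockwise

Near P at (0.1, 2.0) the arrows circulate clockwise. The curl (z-component) there is about -5; negative curl means clockwise rotation.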